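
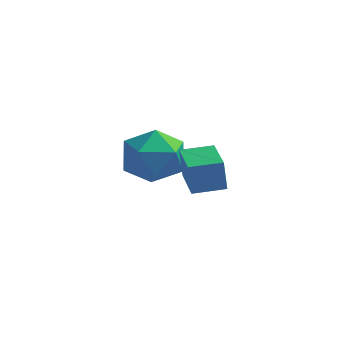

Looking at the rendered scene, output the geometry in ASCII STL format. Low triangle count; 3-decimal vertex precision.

solid 
facet normal 0.093 0.736 0.670
outer loop
vertex -1.977 0.859 1.372
vertex -1.611 0.247 1.994
vertex -1.042 0.716 1.4
endloop
endfacet
facet normal 0.151 0.989 0.004
outer loop
vertex -1.977 0.859 1.372
vertex -1.042 0.716 1.4
vertex -1.486 0.787 0.567
endloop
endfacet
facet normal -0.449 0.823 -0.347
outer loop
vertex -1.977 0.859 1.372
vertex -1.486 0.787 0.567
vertex -2.328 0.362 0.647
endloop
endfacet
facet normal -0.876 0.471 0.101
outer loop
vertex -1.977 0.859 1.372
vertex -2.328 0.362 0.647
vertex -2.405 0.029 1.529
endloop
endfacet
facet normal -0.542 0.417 0.730
outer loop
vertex -1.977 0.859 1.372
vertex -2.405 0.029 1.529
vertex -1.611 0.247 1.994
endloop
endfacet
facet normal 0.693 0.649 -0.314
outer loop
vertex -1.486 0.787 0.567
vertex -1.042 0.716 1.4
vertex -0.815 0.131 0.691
endloop
endfacet
facet normal 0.598 0.242 0.764
outer loop
vertex -1.042 0.716 1.4
vertex -1.611 0.247 1.994
vertex -0.892 -0.202 1.573
endloop
endfacet
facet normal -0.428 -0.275 0.861
outer loop
vertex -1.611 0.247 1.994
vertex -2.405 0.029 1.529
vertex -1.734 -0.627 1.653
endloop
endfacet
facet normal -0.970 -0.188 -0.156
outer loop
vertex -2.405 0.029 1.529
vertex -2.328 0.362 0.647
vertex -2.178 -0.556 0.82
endloop
endfacet
facet normal -0.277 0.383 -0.881
outer loop
vertex -2.328 0.362 0.647
vertex -1.486 0.787 0.567
vertex -1.609 -0.087 0.226
endloop
endfacet
facet normal 0.876 -0.471 -0.101
outer loop
vertex -1.243 -0.699 0.848
vertex -0.815 0.131 0.691
vertex -0.892 -0.202 1.573
endloop
endfacet
facet normal 0.449 -0.823 0.347
outer loop
vertex -1.243 -0.699 0.848
vertex -0.892 -0.202 1.573
vertex -1.734 -0.627 1.653
endloop
endfacet
facet normal -0.151 -0.989 -0.004
outer loop
vertex -1.243 -0.699 0.848
vertex -1.734 -0.627 1.653
vertex -2.178 -0.556 0.82
endloop
endfacet
facet normal -0.093 -0.736 -0.670
outer loop
vertex -1.243 -0.699 0.848
vertex -2.178 -0.556 0.82
vertex -1.609 -0.087 0.226
endloop
endfacet
facet normal 0.542 -0.417 -0.730
outer loop
vertex -1.243 -0.699 0.848
vertex -1.609 -0.087 0.226
vertex -0.815 0.131 0.691
endloop
endfacet
facet normal 0.970 0.188 0.156
outer loop
vertex -0.892 -0.202 1.573
vertex -0.815 0.131 0.691
vertex -1.042 0.716 1.4
endloop
endfacet
facet normal 0.277 -0.383 0.881
outer loop
vertex -1.734 -0.627 1.653
vertex -0.892 -0.202 1.573
vertex -1.611 0.247 1.994
endloop
endfacet
facet normal -0.693 -0.649 0.314
outer loop
vertex -2.178 -0.556 0.82
vertex -1.734 -0.627 1.653
vertex -2.405 0.029 1.529
endloop
endfacet
facet normal -0.598 -0.242 -0.764
outer loop
vertex -1.609 -0.087 0.226
vertex -2.178 -0.556 0.82
vertex -2.328 0.362 0.647
endloop
endfacet
facet normal 0.428 0.275 -0.861
outer loop
vertex -0.815 0.131 0.691
vertex -1.609 -0.087 0.226
vertex -1.486 0.787 0.567
endloop
endfacet
facet normal -0.503 0.853 -0.136
outer loop
vertex -0.06 -2.151 3.012
vertex 0.665 -1.713 3.079
vertex 0.057 -2.216 2.173
endloop
endfacet
facet normal -0.854 -0.515 -0.079
outer loop
vertex 0.675 -3.267 2.341
vertex -0.06 -2.151 3.012
vertex 0.057 -2.216 2.173
endloop
endfacet
facet normal -0.502 0.854 -0.137
outer loop
vertex 0.057 -2.216 2.173
vertex 0.665 -1.713 3.079
vertex 0.782 -1.779 2.24
endloop
endfacet
facet normal 0.138 -0.077 -0.987
outer loop
vertex 0.782 -1.779 2.24
vertex 0.675 -3.267 2.341
vertex 0.057 -2.216 2.173
endloop
endfacet
facet normal -0.138 0.077 0.987
outer loop
vertex -0.06 -2.151 3.012
vertex 1.283 -2.764 3.247
vertex 0.665 -1.713 3.079
endloop
endfacet
facet normal -0.854 -0.515 -0.079
outer loop
vertex 0.558 -3.201 3.18
vertex -0.06 -2.151 3.012
vertex 0.675 -3.267 2.341
endloop
endfacet
facet normal -0.138 0.077 0.987
outer loop
vertex 0.558 -3.201 3.18
vertex 1.283 -2.764 3.247
vertex -0.06 -2.151 3.012
endloop
endfacet
facet normal 0.854 0.515 0.079
outer loop
vertex 0.665 -1.713 3.079
vertex 1.283 -2.764 3.247
vertex 0.782 -1.779 2.24
endloop
endfacet
facet normal 0.138 -0.077 -0.987
outer loop
vertex 1.4 -2.829 2.408
vertex 0.675 -3.267 2.341
vertex 0.782 -1.779 2.24
endloop
endfacet
facet normal 0.854 0.515 0.079
outer loop
vertex 0.782 -1.779 2.24
vertex 1.283 -2.764 3.247
vertex 1.4 -2.829 2.408
endloop
endfacet
facet normal 0.503 -0.853 0.137
outer loop
vertex 1.4 -2.829 2.408
vertex 0.558 -3.201 3.18
vertex 0.675 -3.267 2.341
endloop
endfacet
facet normal 0.502 -0.854 0.136
outer loop
vertex 1.283 -2.764 3.247
vertex 0.558 -3.201 3.18
vertex 1.4 -2.829 2.408
endloop
endfacet

endsolid


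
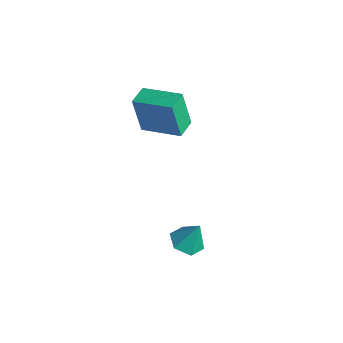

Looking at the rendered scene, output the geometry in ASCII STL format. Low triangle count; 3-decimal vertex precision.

solid 
facet normal -0.233 -0.316 -0.919
outer loop
vertex 4.314 -0.563 -2.776
vertex 3.614 -0.398 -2.655
vertex 4.063 0.102 -2.941
endloop
endfacet
facet normal 0.917 0.378 0.128
outer loop
vertex 4.314 -0.563 -2.776
vertex 4.063 0.102 -2.941
vertex 3.906 -0.002 -1.505
endloop
endfacet
facet normal -0.234 -0.316 -0.920
outer loop
vertex 4.063 0.102 -2.941
vertex 3.614 -0.398 -2.655
vertex 3.362 0.267 -2.819
endloop
endfacet
facet normal 0.244 0.965 0.097
outer loop
vertex 4.063 0.102 -2.941
vertex 3.362 0.267 -2.819
vertex 3.906 -0.002 -1.505
endloop
endfacet
facet normal -0.235 -0.316 -0.919
outer loop
vertex 3.362 0.267 -2.819
vertex 3.614 -0.398 -2.655
vertex 2.913 -0.232 -2.533
endloop
endfacet
facet normal -0.566 0.729 0.384
outer loop
vertex 3.362 0.267 -2.819
vertex 2.913 -0.232 -2.533
vertex 3.906 -0.002 -1.505
endloop
endfacet
facet normal -0.235 -0.317 -0.919
outer loop
vertex 2.913 -0.232 -2.533
vertex 3.614 -0.398 -2.655
vertex 3.165 -0.897 -2.368
endloop
endfacet
facet normal -0.706 -0.093 0.702
outer loop
vertex 2.913 -0.232 -2.533
vertex 3.165 -0.897 -2.368
vertex 3.906 -0.002 -1.505
endloop
endfacet
facet normal -0.235 -0.317 -0.919
outer loop
vertex 3.165 -0.897 -2.368
vertex 3.614 -0.398 -2.655
vertex 3.866 -1.063 -2.49
endloop
endfacet
facet normal -0.033 -0.679 0.733
outer loop
vertex 3.165 -0.897 -2.368
vertex 3.866 -1.063 -2.49
vertex 3.906 -0.002 -1.505
endloop
endfacet
facet normal -0.234 -0.317 -0.919
outer loop
vertex 3.866 -1.063 -2.49
vertex 3.614 -0.398 -2.655
vertex 4.314 -0.563 -2.776
endloop
endfacet
facet normal 0.778 -0.443 0.445
outer loop
vertex 3.866 -1.063 -2.49
vertex 4.314 -0.563 -2.776
vertex 3.906 -0.002 -1.505
endloop
endfacet
facet normal -0.769 -0.602 -0.214
outer loop
vertex -0.104 -0.882 3.026
vertex -0.661 -0.176 3.04
vertex 0.167 -0.635 1.355
endloop
endfacet
facet normal 0.620 -0.785 -0.015
outer loop
vertex 1.481 0.396 1.72
vertex -0.104 -0.882 3.026
vertex 0.167 -0.635 1.355
endloop
endfacet
facet normal -0.769 -0.603 -0.213
outer loop
vertex 0.167 -0.635 1.355
vertex -0.661 -0.176 3.04
vertex -0.391 0.071 1.369
endloop
endfacet
facet normal 0.158 0.144 -0.977
outer loop
vertex -0.391 0.071 1.369
vertex 1.481 0.396 1.72
vertex 0.167 -0.635 1.355
endloop
endfacet
facet normal -0.158 -0.144 0.977
outer loop
vertex -0.104 -0.882 3.026
vertex 0.653 0.855 3.405
vertex -0.661 -0.176 3.04
endloop
endfacet
facet normal 0.620 -0.785 -0.016
outer loop
vertex 1.211 0.149 3.391
vertex -0.104 -0.882 3.026
vertex 1.481 0.396 1.72
endloop
endfacet
facet normal -0.158 -0.144 0.977
outer loop
vertex 1.211 0.149 3.391
vertex 0.653 0.855 3.405
vertex -0.104 -0.882 3.026
endloop
endfacet
facet normal -0.620 0.785 0.016
outer loop
vertex -0.661 -0.176 3.04
vertex 0.653 0.855 3.405
vertex -0.391 0.071 1.369
endloop
endfacet
facet normal 0.158 0.144 -0.977
outer loop
vertex 0.924 1.102 1.734
vertex 1.481 0.396 1.72
vertex -0.391 0.071 1.369
endloop
endfacet
facet normal -0.620 0.785 0.016
outer loop
vertex -0.391 0.071 1.369
vertex 0.653 0.855 3.405
vertex 0.924 1.102 1.734
endloop
endfacet
facet normal 0.769 0.603 0.213
outer loop
vertex 0.924 1.102 1.734
vertex 1.211 0.149 3.391
vertex 1.481 0.396 1.72
endloop
endfacet
facet normal 0.768 0.603 0.214
outer loop
vertex 0.653 0.855 3.405
vertex 1.211 0.149 3.391
vertex 0.924 1.102 1.734
endloop
endfacet

endsolid


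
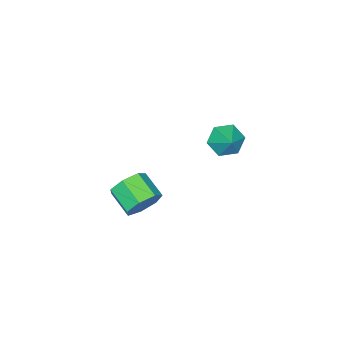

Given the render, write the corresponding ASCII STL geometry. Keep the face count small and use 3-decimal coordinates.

solid 
facet normal 0.314 0.858 -0.406
outer loop
vertex 4.572 1.02 1.011
vertex 4.048 1.481 1.579
vertex 4.903 1.22 1.689
endloop
endfacet
facet normal 0.850 -0.445 -0.284
outer loop
vertex 4.572 1.02 1.011
vertex 4.903 1.22 1.689
vertex 4.155 -0.122 1.552
endloop
endfacet
facet normal 0.850 -0.445 -0.283
outer loop
vertex 4.155 -0.122 1.552
vertex 4.903 1.22 1.689
vertex 4.486 0.079 2.23
endloop
endfacet
facet normal -0.313 -0.858 0.407
outer loop
vertex 4.155 -0.122 1.552
vertex 4.486 0.079 2.23
vertex 3.632 0.339 2.121
endloop
endfacet
facet normal 0.314 0.858 -0.407
outer loop
vertex 4.903 1.22 1.689
vertex 4.048 1.481 1.579
vertex 4.591 1.617 2.285
endloop
endfacet
facet normal 0.861 -0.077 0.502
outer loop
vertex 4.903 1.22 1.689
vertex 4.591 1.617 2.285
vertex 4.486 0.079 2.23
endloop
endfacet
facet normal 0.861 -0.077 0.502
outer loop
vertex 4.486 0.079 2.23
vertex 4.591 1.617 2.285
vertex 4.174 0.476 2.826
endloop
endfacet
facet normal -0.313 -0.858 0.407
outer loop
vertex 4.486 0.079 2.23
vertex 4.174 0.476 2.826
vertex 3.632 0.339 2.121
endloop
endfacet
facet normal 0.314 0.858 -0.407
outer loop
vertex 4.591 1.617 2.285
vertex 4.048 1.481 1.579
vertex 3.87 1.911 2.349
endloop
endfacet
facet normal 0.223 0.350 0.910
outer loop
vertex 4.591 1.617 2.285
vertex 3.87 1.911 2.349
vertex 4.174 0.476 2.826
endloop
endfacet
facet normal 0.225 0.350 0.909
outer loop
vertex 4.174 0.476 2.826
vertex 3.87 1.911 2.349
vertex 3.453 0.77 2.891
endloop
endfacet
facet normal -0.313 -0.858 0.407
outer loop
vertex 4.174 0.476 2.826
vertex 3.453 0.77 2.891
vertex 3.632 0.339 2.121
endloop
endfacet
facet normal 0.314 0.858 -0.407
outer loop
vertex 3.87 1.911 2.349
vertex 4.048 1.481 1.579
vertex 3.284 1.881 1.834
endloop
endfacet
facet normal -0.581 0.513 0.632
outer loop
vertex 3.87 1.911 2.349
vertex 3.284 1.881 1.834
vertex 3.453 0.77 2.891
endloop
endfacet
facet normal -0.582 0.512 0.631
outer loop
vertex 3.453 0.77 2.891
vertex 3.284 1.881 1.834
vertex 2.867 0.74 2.375
endloop
endfacet
facet normal -0.314 -0.858 0.407
outer loop
vertex 3.453 0.77 2.891
vertex 2.867 0.74 2.375
vertex 3.632 0.339 2.121
endloop
endfacet
facet normal 0.313 0.858 -0.408
outer loop
vertex 3.284 1.881 1.834
vertex 4.048 1.481 1.579
vertex 3.273 1.549 1.127
endloop
endfacet
facet normal -0.949 0.290 -0.121
outer loop
vertex 3.284 1.881 1.834
vertex 3.273 1.549 1.127
vertex 2.867 0.74 2.375
endloop
endfacet
facet normal -0.949 0.290 -0.121
outer loop
vertex 2.867 0.74 2.375
vertex 3.273 1.549 1.127
vertex 2.856 0.408 1.668
endloop
endfacet
facet normal -0.314 -0.857 0.408
outer loop
vertex 2.867 0.74 2.375
vertex 2.856 0.408 1.668
vertex 3.632 0.339 2.121
endloop
endfacet
facet normal 0.313 0.858 -0.407
outer loop
vertex 3.273 1.549 1.127
vertex 4.048 1.481 1.579
vertex 3.847 1.166 0.761
endloop
endfacet
facet normal -0.602 -0.152 -0.784
outer loop
vertex 3.273 1.549 1.127
vertex 3.847 1.166 0.761
vertex 2.856 0.408 1.668
endloop
endfacet
facet normal -0.602 -0.152 -0.784
outer loop
vertex 2.856 0.408 1.668
vertex 3.847 1.166 0.761
vertex 3.43 0.025 1.302
endloop
endfacet
facet normal -0.314 -0.858 0.406
outer loop
vertex 2.856 0.408 1.668
vertex 3.43 0.025 1.302
vertex 3.632 0.339 2.121
endloop
endfacet
facet normal 0.313 0.858 -0.407
outer loop
vertex 3.847 1.166 0.761
vertex 4.048 1.481 1.579
vertex 4.572 1.02 1.011
endloop
endfacet
facet normal 0.199 -0.478 -0.855
outer loop
vertex 3.847 1.166 0.761
vertex 4.572 1.02 1.011
vertex 3.43 0.025 1.302
endloop
endfacet
facet normal 0.198 -0.478 -0.856
outer loop
vertex 3.43 0.025 1.302
vertex 4.572 1.02 1.011
vertex 4.155 -0.122 1.552
endloop
endfacet
facet normal -0.314 -0.858 0.406
outer loop
vertex 3.43 0.025 1.302
vertex 4.155 -0.122 1.552
vertex 3.632 0.339 2.121
endloop
endfacet
facet normal -0.549 -0.593 -0.589
outer loop
vertex -0.984 1.3 1.684
vertex -1.622 1.891 1.684
vertex -1.002 1.921 1.075
endloop
endfacet
facet normal 0.999 -0.002 -0.032
outer loop
vertex -0.984 1.3 1.684
vertex -1.002 1.921 1.075
vertex -0.958 2.609 2.396
endloop
endfacet
facet normal -0.549 -0.594 -0.588
outer loop
vertex -1.002 1.921 1.075
vertex -1.622 1.891 1.684
vertex -1.641 2.512 1.075
endloop
endfacet
facet normal 0.629 0.680 -0.375
outer loop
vertex -1.002 1.921 1.075
vertex -1.641 2.512 1.075
vertex -0.958 2.609 2.396
endloop
endfacet
facet normal -0.549 -0.594 -0.588
outer loop
vertex -1.641 2.512 1.075
vertex -1.622 1.891 1.684
vertex -2.261 2.482 1.684
endloop
endfacet
facet normal -0.080 0.996 -0.032
outer loop
vertex -1.641 2.512 1.075
vertex -2.261 2.482 1.684
vertex -0.958 2.609 2.396
endloop
endfacet
facet normal -0.549 -0.593 -0.589
outer loop
vertex -2.261 2.482 1.684
vertex -1.622 1.891 1.684
vertex -2.243 1.861 2.293
endloop
endfacet
facet normal -0.419 0.630 0.654
outer loop
vertex -2.261 2.482 1.684
vertex -2.243 1.861 2.293
vertex -0.958 2.609 2.396
endloop
endfacet
facet normal -0.549 -0.593 -0.589
outer loop
vertex -2.243 1.861 2.293
vertex -1.622 1.891 1.684
vertex -1.604 1.27 2.293
endloop
endfacet
facet normal -0.049 -0.053 0.997
outer loop
vertex -2.243 1.861 2.293
vertex -1.604 1.27 2.293
vertex -0.958 2.609 2.396
endloop
endfacet
facet normal -0.549 -0.593 -0.589
outer loop
vertex -1.604 1.27 2.293
vertex -1.622 1.891 1.684
vertex -0.984 1.3 1.684
endloop
endfacet
facet normal 0.660 -0.369 0.654
outer loop
vertex -1.604 1.27 2.293
vertex -0.984 1.3 1.684
vertex -0.958 2.609 2.396
endloop
endfacet

endsolid


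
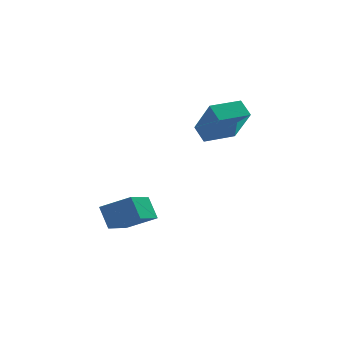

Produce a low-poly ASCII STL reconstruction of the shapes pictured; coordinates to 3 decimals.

solid 
facet normal -0.873 0.181 -0.453
outer loop
vertex -2.151 -2.996 -2.648
vertex -1.297 -1.35 -3.634
vertex -1.838 -3.685 -3.527
endloop
endfacet
facet normal -0.406 -0.784 0.470
outer loop
vertex -0.563 -3.95 -2.866
vertex -2.151 -2.996 -2.648
vertex -1.838 -3.685 -3.527
endloop
endfacet
facet normal -0.873 0.181 -0.453
outer loop
vertex -1.838 -3.685 -3.527
vertex -1.297 -1.35 -3.634
vertex -0.984 -2.039 -4.513
endloop
endfacet
facet normal 0.270 -0.594 -0.758
outer loop
vertex -0.984 -2.039 -4.513
vertex -0.563 -3.95 -2.866
vertex -1.838 -3.685 -3.527
endloop
endfacet
facet normal -0.270 0.594 0.758
outer loop
vertex -2.151 -2.996 -2.648
vertex -0.022 -1.615 -2.973
vertex -1.297 -1.35 -3.634
endloop
endfacet
facet normal -0.406 -0.784 0.470
outer loop
vertex -0.876 -3.261 -1.987
vertex -2.151 -2.996 -2.648
vertex -0.563 -3.95 -2.866
endloop
endfacet
facet normal -0.270 0.594 0.758
outer loop
vertex -0.876 -3.261 -1.987
vertex -0.022 -1.615 -2.973
vertex -2.151 -2.996 -2.648
endloop
endfacet
facet normal 0.406 0.784 -0.470
outer loop
vertex -1.297 -1.35 -3.634
vertex -0.022 -1.615 -2.973
vertex -0.984 -2.039 -4.513
endloop
endfacet
facet normal 0.270 -0.594 -0.758
outer loop
vertex 0.291 -2.304 -3.852
vertex -0.563 -3.95 -2.866
vertex -0.984 -2.039 -4.513
endloop
endfacet
facet normal 0.406 0.784 -0.470
outer loop
vertex -0.984 -2.039 -4.513
vertex -0.022 -1.615 -2.973
vertex 0.291 -2.304 -3.852
endloop
endfacet
facet normal 0.873 -0.181 0.453
outer loop
vertex 0.291 -2.304 -3.852
vertex -0.876 -3.261 -1.987
vertex -0.563 -3.95 -2.866
endloop
endfacet
facet normal 0.873 -0.181 0.453
outer loop
vertex -0.022 -1.615 -2.973
vertex -0.876 -3.261 -1.987
vertex 0.291 -2.304 -3.852
endloop
endfacet
facet normal -0.906 -0.421 0.050
outer loop
vertex 2.897 1.477 0.763
vertex 2.358 2.431 -0.994
vertex 3.221 0.719 0.252
endloop
endfacet
facet normal 0.260 -0.461 0.849
outer loop
vertex 4.662 1.389 0.174
vertex 2.897 1.477 0.763
vertex 3.221 0.719 0.252
endloop
endfacet
facet normal -0.906 -0.421 0.048
outer loop
vertex 3.221 0.719 0.252
vertex 2.358 2.431 -0.994
vertex 2.683 1.674 -1.505
endloop
endfacet
facet normal 0.335 -0.781 -0.527
outer loop
vertex 2.683 1.674 -1.505
vertex 4.662 1.389 0.174
vertex 3.221 0.719 0.252
endloop
endfacet
facet normal -0.335 0.781 0.527
outer loop
vertex 2.897 1.477 0.763
vertex 3.799 3.101 -1.072
vertex 2.358 2.431 -0.994
endloop
endfacet
facet normal 0.260 -0.461 0.848
outer loop
vertex 4.337 2.146 0.685
vertex 2.897 1.477 0.763
vertex 4.662 1.389 0.174
endloop
endfacet
facet normal -0.334 0.781 0.527
outer loop
vertex 4.337 2.146 0.685
vertex 3.799 3.101 -1.072
vertex 2.897 1.477 0.763
endloop
endfacet
facet normal -0.260 0.461 -0.848
outer loop
vertex 2.358 2.431 -0.994
vertex 3.799 3.101 -1.072
vertex 2.683 1.674 -1.505
endloop
endfacet
facet normal 0.334 -0.781 -0.527
outer loop
vertex 4.123 2.343 -1.583
vertex 4.662 1.389 0.174
vertex 2.683 1.674 -1.505
endloop
endfacet
facet normal -0.260 0.461 -0.849
outer loop
vertex 2.683 1.674 -1.505
vertex 3.799 3.101 -1.072
vertex 4.123 2.343 -1.583
endloop
endfacet
facet normal 0.905 0.422 -0.049
outer loop
vertex 4.123 2.343 -1.583
vertex 4.337 2.146 0.685
vertex 4.662 1.389 0.174
endloop
endfacet
facet normal 0.906 0.420 -0.049
outer loop
vertex 3.799 3.101 -1.072
vertex 4.337 2.146 0.685
vertex 4.123 2.343 -1.583
endloop
endfacet

endsolid


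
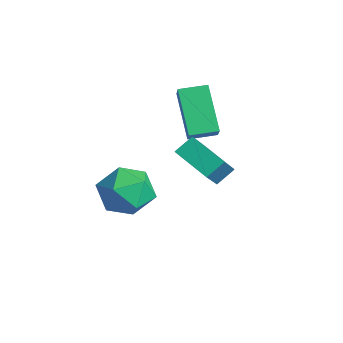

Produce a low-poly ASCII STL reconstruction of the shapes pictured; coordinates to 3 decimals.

solid 
facet normal -0.774 -0.333 0.539
outer loop
vertex -4.595 -3.32 -2.06
vertex -4.055 -4.384 -1.942
vertex -3.863 -3.521 -1.133
endloop
endfacet
facet normal -0.688 0.371 0.624
outer loop
vertex -4.595 -3.32 -2.06
vertex -3.863 -3.521 -1.133
vertex -3.823 -2.472 -1.712
endloop
endfacet
facet normal -0.735 0.677 -0.020
outer loop
vertex -4.595 -3.32 -2.06
vertex -3.823 -2.472 -1.712
vertex -3.99 -2.687 -2.879
endloop
endfacet
facet normal -0.850 0.164 -0.501
outer loop
vertex -4.595 -3.32 -2.06
vertex -3.99 -2.687 -2.879
vertex -4.134 -3.868 -3.022
endloop
endfacet
facet normal -0.874 -0.461 -0.156
outer loop
vertex -4.595 -3.32 -2.06
vertex -4.134 -3.868 -3.022
vertex -4.055 -4.384 -1.942
endloop
endfacet
facet normal -0.030 0.484 0.875
outer loop
vertex -3.823 -2.472 -1.712
vertex -3.863 -3.521 -1.133
vertex -2.806 -3.012 -1.378
endloop
endfacet
facet normal -0.168 -0.654 0.738
outer loop
vertex -3.863 -3.521 -1.133
vertex -4.055 -4.384 -1.942
vertex -2.95 -4.193 -1.521
endloop
endfacet
facet normal -0.330 -0.861 -0.387
outer loop
vertex -4.055 -4.384 -1.942
vertex -4.134 -3.868 -3.022
vertex -3.117 -4.408 -2.688
endloop
endfacet
facet normal -0.291 0.150 -0.945
outer loop
vertex -4.134 -3.868 -3.022
vertex -3.99 -2.687 -2.879
vertex -3.077 -3.359 -3.267
endloop
endfacet
facet normal -0.106 0.980 -0.165
outer loop
vertex -3.99 -2.687 -2.879
vertex -3.823 -2.472 -1.712
vertex -2.885 -2.496 -2.458
endloop
endfacet
facet normal 0.850 -0.164 0.501
outer loop
vertex -2.345 -3.56 -2.34
vertex -2.806 -3.012 -1.378
vertex -2.95 -4.193 -1.521
endloop
endfacet
facet normal 0.735 -0.677 0.020
outer loop
vertex -2.345 -3.56 -2.34
vertex -2.95 -4.193 -1.521
vertex -3.117 -4.408 -2.688
endloop
endfacet
facet normal 0.688 -0.371 -0.624
outer loop
vertex -2.345 -3.56 -2.34
vertex -3.117 -4.408 -2.688
vertex -3.077 -3.359 -3.267
endloop
endfacet
facet normal 0.774 0.333 -0.539
outer loop
vertex -2.345 -3.56 -2.34
vertex -3.077 -3.359 -3.267
vertex -2.885 -2.496 -2.458
endloop
endfacet
facet normal 0.874 0.461 0.156
outer loop
vertex -2.345 -3.56 -2.34
vertex -2.885 -2.496 -2.458
vertex -2.806 -3.012 -1.378
endloop
endfacet
facet normal 0.291 -0.150 0.945
outer loop
vertex -2.95 -4.193 -1.521
vertex -2.806 -3.012 -1.378
vertex -3.863 -3.521 -1.133
endloop
endfacet
facet normal 0.106 -0.980 0.165
outer loop
vertex -3.117 -4.408 -2.688
vertex -2.95 -4.193 -1.521
vertex -4.055 -4.384 -1.942
endloop
endfacet
facet normal 0.030 -0.484 -0.875
outer loop
vertex -3.077 -3.359 -3.267
vertex -3.117 -4.408 -2.688
vertex -4.134 -3.868 -3.022
endloop
endfacet
facet normal 0.168 0.654 -0.738
outer loop
vertex -2.885 -2.496 -2.458
vertex -3.077 -3.359 -3.267
vertex -3.99 -2.687 -2.879
endloop
endfacet
facet normal 0.330 0.861 0.387
outer loop
vertex -2.806 -3.012 -1.378
vertex -2.885 -2.496 -2.458
vertex -3.823 -2.472 -1.712
endloop
endfacet
facet normal -0.887 -0.305 0.346
outer loop
vertex -0.772 -2.154 2.056
vertex -1.475 -1.37 0.946
vertex -0.733 -2.861 1.532
endloop
endfacet
facet normal 0.460 -0.512 0.725
outer loop
vertex 0.695 -2.37 0.974
vertex -0.772 -2.154 2.056
vertex -0.733 -2.861 1.532
endloop
endfacet
facet normal -0.887 -0.305 0.347
outer loop
vertex -0.733 -2.861 1.532
vertex -1.475 -1.37 0.946
vertex -1.437 -2.077 0.422
endloop
endfacet
facet normal 0.044 -0.803 -0.595
outer loop
vertex -1.437 -2.077 0.422
vertex 0.695 -2.37 0.974
vertex -0.733 -2.861 1.532
endloop
endfacet
facet normal -0.044 0.803 0.595
outer loop
vertex -0.772 -2.154 2.056
vertex -0.047 -0.879 0.388
vertex -1.475 -1.37 0.946
endloop
endfacet
facet normal 0.459 -0.513 0.725
outer loop
vertex 0.657 -1.663 1.498
vertex -0.772 -2.154 2.056
vertex 0.695 -2.37 0.974
endloop
endfacet
facet normal -0.044 0.803 0.595
outer loop
vertex 0.657 -1.663 1.498
vertex -0.047 -0.879 0.388
vertex -0.772 -2.154 2.056
endloop
endfacet
facet normal -0.460 0.513 -0.725
outer loop
vertex -1.475 -1.37 0.946
vertex -0.047 -0.879 0.388
vertex -1.437 -2.077 0.422
endloop
endfacet
facet normal 0.044 -0.803 -0.595
outer loop
vertex -0.008 -1.586 -0.136
vertex 0.695 -2.37 0.974
vertex -1.437 -2.077 0.422
endloop
endfacet
facet normal -0.459 0.512 -0.726
outer loop
vertex -1.437 -2.077 0.422
vertex -0.047 -0.879 0.388
vertex -0.008 -1.586 -0.136
endloop
endfacet
facet normal 0.887 0.305 -0.347
outer loop
vertex -0.008 -1.586 -0.136
vertex 0.657 -1.663 1.498
vertex 0.695 -2.37 0.974
endloop
endfacet
facet normal 0.887 0.306 -0.347
outer loop
vertex -0.047 -0.879 0.388
vertex 0.657 -1.663 1.498
vertex -0.008 -1.586 -0.136
endloop
endfacet
facet normal -0.647 0.278 -0.710
outer loop
vertex -4.209 -1.015 1.87
vertex -3.877 0.039 1.98
vertex -2.737 -1.326 0.405
endloop
endfacet
facet normal -0.300 -0.949 -0.100
outer loop
vertex -2.103 -1.599 1.1
vertex -4.209 -1.015 1.87
vertex -2.737 -1.326 0.405
endloop
endfacet
facet normal -0.647 0.278 -0.710
outer loop
vertex -2.737 -1.326 0.405
vertex -3.877 0.039 1.98
vertex -2.405 -0.273 0.515
endloop
endfacet
facet normal 0.701 -0.148 -0.698
outer loop
vertex -2.405 -0.273 0.515
vertex -2.103 -1.599 1.1
vertex -2.737 -1.326 0.405
endloop
endfacet
facet normal -0.701 0.148 0.698
outer loop
vertex -4.209 -1.015 1.87
vertex -3.243 -0.234 2.675
vertex -3.877 0.039 1.98
endloop
endfacet
facet normal -0.299 -0.949 -0.099
outer loop
vertex -3.575 -1.287 2.565
vertex -4.209 -1.015 1.87
vertex -2.103 -1.599 1.1
endloop
endfacet
facet normal -0.701 0.148 0.698
outer loop
vertex -3.575 -1.287 2.565
vertex -3.243 -0.234 2.675
vertex -4.209 -1.015 1.87
endloop
endfacet
facet normal 0.300 0.949 0.099
outer loop
vertex -3.877 0.039 1.98
vertex -3.243 -0.234 2.675
vertex -2.405 -0.273 0.515
endloop
endfacet
facet normal 0.701 -0.148 -0.698
outer loop
vertex -1.771 -0.545 1.21
vertex -2.103 -1.599 1.1
vertex -2.405 -0.273 0.515
endloop
endfacet
facet normal 0.299 0.949 0.099
outer loop
vertex -2.405 -0.273 0.515
vertex -3.243 -0.234 2.675
vertex -1.771 -0.545 1.21
endloop
endfacet
facet normal 0.647 -0.278 0.710
outer loop
vertex -1.771 -0.545 1.21
vertex -3.575 -1.287 2.565
vertex -2.103 -1.599 1.1
endloop
endfacet
facet normal 0.647 -0.278 0.710
outer loop
vertex -3.243 -0.234 2.675
vertex -3.575 -1.287 2.565
vertex -1.771 -0.545 1.21
endloop
endfacet

endsolid


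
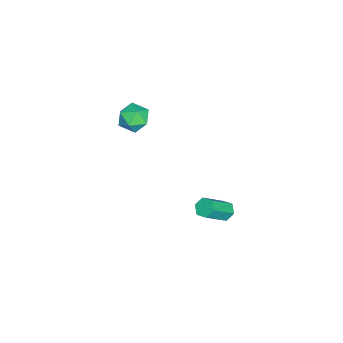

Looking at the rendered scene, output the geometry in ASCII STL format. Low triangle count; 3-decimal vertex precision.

solid 
facet normal -0.755 0.626 -0.197
outer loop
vertex -2.295 -0.777 2.758
vertex -2.946 -1.436 3.158
vertex -2.516 -0.734 3.742
endloop
endfacet
facet normal -0.150 0.986 -0.077
outer loop
vertex -2.295 -0.777 2.758
vertex -2.516 -0.734 3.742
vertex -1.563 -0.613 3.433
endloop
endfacet
facet normal 0.336 0.764 -0.550
outer loop
vertex -2.295 -0.777 2.758
vertex -1.563 -0.613 3.433
vertex -1.403 -1.241 2.659
endloop
endfacet
facet normal 0.032 0.267 -0.963
outer loop
vertex -2.295 -0.777 2.758
vertex -1.403 -1.241 2.659
vertex -2.258 -1.75 2.489
endloop
endfacet
facet normal -0.642 0.182 -0.745
outer loop
vertex -2.295 -0.777 2.758
vertex -2.258 -1.75 2.489
vertex -2.946 -1.436 3.158
endloop
endfacet
facet normal 0.083 0.814 0.575
outer loop
vertex -1.563 -0.613 3.433
vertex -2.516 -0.734 3.742
vertex -1.762 -1.17 4.251
endloop
endfacet
facet normal -0.895 0.232 0.380
outer loop
vertex -2.516 -0.734 3.742
vertex -2.946 -1.436 3.158
vertex -2.617 -1.679 4.081
endloop
endfacet
facet normal -0.713 -0.487 -0.505
outer loop
vertex -2.946 -1.436 3.158
vertex -2.258 -1.75 2.489
vertex -2.457 -2.307 3.307
endloop
endfacet
facet normal 0.378 -0.348 -0.858
outer loop
vertex -2.258 -1.75 2.489
vertex -1.403 -1.241 2.659
vertex -1.504 -2.186 2.998
endloop
endfacet
facet normal 0.870 0.456 -0.190
outer loop
vertex -1.403 -1.241 2.659
vertex -1.563 -0.613 3.433
vertex -1.074 -1.484 3.582
endloop
endfacet
facet normal -0.032 -0.267 0.963
outer loop
vertex -1.725 -2.143 3.982
vertex -1.762 -1.17 4.251
vertex -2.617 -1.679 4.081
endloop
endfacet
facet normal -0.336 -0.764 0.550
outer loop
vertex -1.725 -2.143 3.982
vertex -2.617 -1.679 4.081
vertex -2.457 -2.307 3.307
endloop
endfacet
facet normal 0.150 -0.986 0.077
outer loop
vertex -1.725 -2.143 3.982
vertex -2.457 -2.307 3.307
vertex -1.504 -2.186 2.998
endloop
endfacet
facet normal 0.755 -0.626 0.197
outer loop
vertex -1.725 -2.143 3.982
vertex -1.504 -2.186 2.998
vertex -1.074 -1.484 3.582
endloop
endfacet
facet normal 0.642 -0.182 0.745
outer loop
vertex -1.725 -2.143 3.982
vertex -1.074 -1.484 3.582
vertex -1.762 -1.17 4.251
endloop
endfacet
facet normal -0.378 0.348 0.858
outer loop
vertex -2.617 -1.679 4.081
vertex -1.762 -1.17 4.251
vertex -2.516 -0.734 3.742
endloop
endfacet
facet normal -0.870 -0.456 0.190
outer loop
vertex -2.457 -2.307 3.307
vertex -2.617 -1.679 4.081
vertex -2.946 -1.436 3.158
endloop
endfacet
facet normal -0.083 -0.814 -0.575
outer loop
vertex -1.504 -2.186 2.998
vertex -2.457 -2.307 3.307
vertex -2.258 -1.75 2.489
endloop
endfacet
facet normal 0.895 -0.232 -0.380
outer loop
vertex -1.074 -1.484 3.582
vertex -1.504 -2.186 2.998
vertex -1.403 -1.241 2.659
endloop
endfacet
facet normal 0.713 0.487 0.505
outer loop
vertex -1.762 -1.17 4.251
vertex -1.074 -1.484 3.582
vertex -1.563 -0.613 3.433
endloop
endfacet
facet normal -0.562 0.457 -0.689
outer loop
vertex -1.849 3.315 -5.018
vertex -2.125 3.686 -4.547
vertex -1.579 3.894 -4.854
endloop
endfacet
facet normal 0.719 -0.142 -0.681
outer loop
vertex -1.849 3.315 -5.018
vertex -1.579 3.894 -4.854
vertex -0.679 2.364 -3.584
endloop
endfacet
facet normal 0.719 -0.142 -0.681
outer loop
vertex -0.679 2.364 -3.584
vertex -1.579 3.894 -4.854
vertex -0.409 2.943 -3.42
endloop
endfacet
facet normal 0.562 -0.457 0.689
outer loop
vertex -0.679 2.364 -3.584
vertex -0.409 2.943 -3.42
vertex -0.955 2.734 -3.113
endloop
endfacet
facet normal -0.562 0.458 -0.689
outer loop
vertex -1.579 3.894 -4.854
vertex -2.125 3.686 -4.547
vertex -1.855 4.265 -4.382
endloop
endfacet
facet normal 0.713 0.690 -0.125
outer loop
vertex -1.579 3.894 -4.854
vertex -1.855 4.265 -4.382
vertex -0.409 2.943 -3.42
endloop
endfacet
facet normal 0.713 0.689 -0.125
outer loop
vertex -0.409 2.943 -3.42
vertex -1.855 4.265 -4.382
vertex -0.685 3.314 -2.949
endloop
endfacet
facet normal 0.562 -0.457 0.689
outer loop
vertex -0.409 2.943 -3.42
vertex -0.685 3.314 -2.949
vertex -0.955 2.734 -3.113
endloop
endfacet
facet normal -0.562 0.458 -0.689
outer loop
vertex -1.855 4.265 -4.382
vertex -2.125 3.686 -4.547
vertex -2.401 4.056 -4.076
endloop
endfacet
facet normal -0.006 0.831 0.556
outer loop
vertex -1.855 4.265 -4.382
vertex -2.401 4.056 -4.076
vertex -0.685 3.314 -2.949
endloop
endfacet
facet normal -0.006 0.831 0.556
outer loop
vertex -0.685 3.314 -2.949
vertex -2.401 4.056 -4.076
vertex -1.231 3.105 -2.642
endloop
endfacet
facet normal 0.562 -0.457 0.689
outer loop
vertex -0.685 3.314 -2.949
vertex -1.231 3.105 -2.642
vertex -0.955 2.734 -3.113
endloop
endfacet
facet normal -0.562 0.457 -0.689
outer loop
vertex -2.401 4.056 -4.076
vertex -2.125 3.686 -4.547
vertex -2.671 3.477 -4.24
endloop
endfacet
facet normal -0.719 0.142 0.681
outer loop
vertex -2.401 4.056 -4.076
vertex -2.671 3.477 -4.24
vertex -1.231 3.105 -2.642
endloop
endfacet
facet normal -0.719 0.142 0.681
outer loop
vertex -1.231 3.105 -2.642
vertex -2.671 3.477 -4.24
vertex -1.501 2.526 -2.806
endloop
endfacet
facet normal 0.562 -0.457 0.689
outer loop
vertex -1.231 3.105 -2.642
vertex -1.501 2.526 -2.806
vertex -0.955 2.734 -3.113
endloop
endfacet
facet normal -0.562 0.457 -0.689
outer loop
vertex -2.671 3.477 -4.24
vertex -2.125 3.686 -4.547
vertex -2.395 3.106 -4.711
endloop
endfacet
facet normal -0.714 -0.689 0.125
outer loop
vertex -2.671 3.477 -4.24
vertex -2.395 3.106 -4.711
vertex -1.501 2.526 -2.806
endloop
endfacet
facet normal -0.713 -0.690 0.125
outer loop
vertex -1.501 2.526 -2.806
vertex -2.395 3.106 -4.711
vertex -1.225 2.155 -3.278
endloop
endfacet
facet normal 0.562 -0.458 0.689
outer loop
vertex -1.501 2.526 -2.806
vertex -1.225 2.155 -3.278
vertex -0.955 2.734 -3.113
endloop
endfacet
facet normal -0.562 0.457 -0.689
outer loop
vertex -2.395 3.106 -4.711
vertex -2.125 3.686 -4.547
vertex -1.849 3.315 -5.018
endloop
endfacet
facet normal 0.005 -0.831 -0.556
outer loop
vertex -2.395 3.106 -4.711
vertex -1.849 3.315 -5.018
vertex -1.225 2.155 -3.278
endloop
endfacet
facet normal 0.006 -0.831 -0.556
outer loop
vertex -1.225 2.155 -3.278
vertex -1.849 3.315 -5.018
vertex -0.679 2.364 -3.584
endloop
endfacet
facet normal 0.562 -0.458 0.689
outer loop
vertex -1.225 2.155 -3.278
vertex -0.679 2.364 -3.584
vertex -0.955 2.734 -3.113
endloop
endfacet

endsolid


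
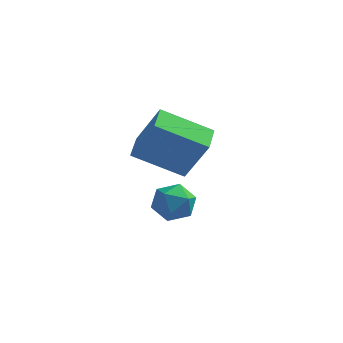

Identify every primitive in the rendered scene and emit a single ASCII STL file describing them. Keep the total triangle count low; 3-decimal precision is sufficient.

solid 
facet normal -0.996 0.065 -0.069
outer loop
vertex -3.815 3.4 0.728
vertex -3.877 2.785 1.044
vertex -3.865 3.368 1.419
endloop
endfacet
facet normal -0.700 0.714 -0.018
outer loop
vertex -3.815 3.4 0.728
vertex -3.865 3.368 1.419
vertex -3.413 3.804 1.124
endloop
endfacet
facet normal -0.244 0.792 -0.560
outer loop
vertex -3.815 3.4 0.728
vertex -3.413 3.804 1.124
vertex -3.146 3.491 0.565
endloop
endfacet
facet normal -0.257 0.191 -0.947
outer loop
vertex -3.815 3.4 0.728
vertex -3.146 3.491 0.565
vertex -3.433 2.861 0.516
endloop
endfacet
facet normal -0.721 -0.258 -0.643
outer loop
vertex -3.815 3.4 0.728
vertex -3.433 2.861 0.516
vertex -3.877 2.785 1.044
endloop
endfacet
facet normal -0.327 0.738 0.590
outer loop
vertex -3.413 3.804 1.124
vertex -3.865 3.368 1.419
vertex -3.227 3.439 1.684
endloop
endfacet
facet normal -0.805 -0.309 0.507
outer loop
vertex -3.865 3.368 1.419
vertex -3.877 2.785 1.044
vertex -3.514 2.809 1.635
endloop
endfacet
facet normal -0.360 -0.832 -0.423
outer loop
vertex -3.877 2.785 1.044
vertex -3.433 2.861 0.516
vertex -3.247 2.496 1.076
endloop
endfacet
facet normal 0.392 -0.107 -0.914
outer loop
vertex -3.433 2.861 0.516
vertex -3.146 3.491 0.565
vertex -2.795 2.932 0.781
endloop
endfacet
facet normal 0.411 0.865 -0.288
outer loop
vertex -3.146 3.491 0.565
vertex -3.413 3.804 1.124
vertex -2.783 3.515 1.156
endloop
endfacet
facet normal 0.257 -0.191 0.947
outer loop
vertex -2.845 2.9 1.472
vertex -3.227 3.439 1.684
vertex -3.514 2.809 1.635
endloop
endfacet
facet normal 0.244 -0.792 0.560
outer loop
vertex -2.845 2.9 1.472
vertex -3.514 2.809 1.635
vertex -3.247 2.496 1.076
endloop
endfacet
facet normal 0.700 -0.714 0.018
outer loop
vertex -2.845 2.9 1.472
vertex -3.247 2.496 1.076
vertex -2.795 2.932 0.781
endloop
endfacet
facet normal 0.996 -0.065 0.069
outer loop
vertex -2.845 2.9 1.472
vertex -2.795 2.932 0.781
vertex -2.783 3.515 1.156
endloop
endfacet
facet normal 0.721 0.258 0.643
outer loop
vertex -2.845 2.9 1.472
vertex -2.783 3.515 1.156
vertex -3.227 3.439 1.684
endloop
endfacet
facet normal -0.392 0.107 0.914
outer loop
vertex -3.514 2.809 1.635
vertex -3.227 3.439 1.684
vertex -3.865 3.368 1.419
endloop
endfacet
facet normal -0.411 -0.865 0.288
outer loop
vertex -3.247 2.496 1.076
vertex -3.514 2.809 1.635
vertex -3.877 2.785 1.044
endloop
endfacet
facet normal 0.327 -0.738 -0.590
outer loop
vertex -2.795 2.932 0.781
vertex -3.247 2.496 1.076
vertex -3.433 2.861 0.516
endloop
endfacet
facet normal 0.805 0.309 -0.507
outer loop
vertex -2.783 3.515 1.156
vertex -2.795 2.932 0.781
vertex -3.146 3.491 0.565
endloop
endfacet
facet normal 0.360 0.832 0.423
outer loop
vertex -3.227 3.439 1.684
vertex -2.783 3.515 1.156
vertex -3.413 3.804 1.124
endloop
endfacet
facet normal -0.881 -0.133 0.454
outer loop
vertex -3.502 1.767 4.91
vertex -3.574 2.656 5.03
vertex -4.193 1.888 3.606
endloop
endfacet
facet normal 0.080 -0.988 -0.134
outer loop
vertex -2.766 2.104 2.87
vertex -3.502 1.767 4.91
vertex -4.193 1.888 3.606
endloop
endfacet
facet normal -0.881 -0.133 0.455
outer loop
vertex -4.193 1.888 3.606
vertex -3.574 2.656 5.03
vertex -4.265 2.777 3.727
endloop
endfacet
facet normal -0.467 0.082 -0.881
outer loop
vertex -4.265 2.777 3.727
vertex -2.766 2.104 2.87
vertex -4.193 1.888 3.606
endloop
endfacet
facet normal 0.467 -0.081 0.881
outer loop
vertex -3.502 1.767 4.91
vertex -2.147 2.872 4.294
vertex -3.574 2.656 5.03
endloop
endfacet
facet normal 0.080 -0.988 -0.134
outer loop
vertex -2.075 1.983 4.173
vertex -3.502 1.767 4.91
vertex -2.766 2.104 2.87
endloop
endfacet
facet normal 0.467 -0.082 0.880
outer loop
vertex -2.075 1.983 4.173
vertex -2.147 2.872 4.294
vertex -3.502 1.767 4.91
endloop
endfacet
facet normal -0.080 0.988 0.134
outer loop
vertex -3.574 2.656 5.03
vertex -2.147 2.872 4.294
vertex -4.265 2.777 3.727
endloop
endfacet
facet normal -0.467 0.081 -0.881
outer loop
vertex -2.838 2.993 2.99
vertex -2.766 2.104 2.87
vertex -4.265 2.777 3.727
endloop
endfacet
facet normal -0.080 0.988 0.134
outer loop
vertex -4.265 2.777 3.727
vertex -2.147 2.872 4.294
vertex -2.838 2.993 2.99
endloop
endfacet
facet normal 0.881 0.133 -0.455
outer loop
vertex -2.838 2.993 2.99
vertex -2.075 1.983 4.173
vertex -2.766 2.104 2.87
endloop
endfacet
facet normal 0.881 0.133 -0.454
outer loop
vertex -2.147 2.872 4.294
vertex -2.075 1.983 4.173
vertex -2.838 2.993 2.99
endloop
endfacet

endsolid


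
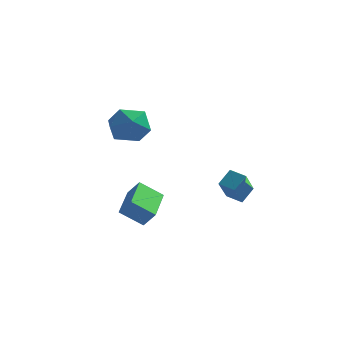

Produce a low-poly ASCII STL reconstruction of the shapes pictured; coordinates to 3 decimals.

solid 
facet normal -0.737 -0.327 0.591
outer loop
vertex -3.841 -0.363 -3.172
vertex -4.346 1.64 -2.694
vertex -4.467 -0.338 -3.939
endloop
endfacet
facet normal 0.238 -0.945 -0.225
outer loop
vertex -3.434 0.12 -4.766
vertex -3.841 -0.363 -3.172
vertex -4.467 -0.338 -3.939
endloop
endfacet
facet normal -0.738 -0.327 0.591
outer loop
vertex -4.467 -0.338 -3.939
vertex -4.346 1.64 -2.694
vertex -4.971 1.665 -3.461
endloop
endfacet
facet normal -0.632 0.026 -0.775
outer loop
vertex -4.971 1.665 -3.461
vertex -3.434 0.12 -4.766
vertex -4.467 -0.338 -3.939
endloop
endfacet
facet normal 0.632 -0.026 0.775
outer loop
vertex -3.841 -0.363 -3.172
vertex -3.313 2.098 -3.521
vertex -4.346 1.64 -2.694
endloop
endfacet
facet normal 0.239 -0.945 -0.225
outer loop
vertex -2.809 0.095 -3.999
vertex -3.841 -0.363 -3.172
vertex -3.434 0.12 -4.766
endloop
endfacet
facet normal 0.632 -0.026 0.774
outer loop
vertex -2.809 0.095 -3.999
vertex -3.313 2.098 -3.521
vertex -3.841 -0.363 -3.172
endloop
endfacet
facet normal -0.239 0.945 0.225
outer loop
vertex -4.346 1.64 -2.694
vertex -3.313 2.098 -3.521
vertex -4.971 1.665 -3.461
endloop
endfacet
facet normal -0.632 0.025 -0.775
outer loop
vertex -3.939 2.123 -4.288
vertex -3.434 0.12 -4.766
vertex -4.971 1.665 -3.461
endloop
endfacet
facet normal -0.239 0.945 0.225
outer loop
vertex -4.971 1.665 -3.461
vertex -3.313 2.098 -3.521
vertex -3.939 2.123 -4.288
endloop
endfacet
facet normal 0.738 0.327 -0.591
outer loop
vertex -3.939 2.123 -4.288
vertex -2.809 0.095 -3.999
vertex -3.434 0.12 -4.766
endloop
endfacet
facet normal 0.737 0.327 -0.591
outer loop
vertex -3.313 2.098 -3.521
vertex -2.809 0.095 -3.999
vertex -3.939 2.123 -4.288
endloop
endfacet
facet normal -0.752 -0.449 0.483
outer loop
vertex -4.629 -0.991 1.99
vertex -4.068 -1.977 1.946
vertex -3.919 -1.278 2.828
endloop
endfacet
facet normal -0.700 0.237 0.674
outer loop
vertex -4.629 -0.991 1.99
vertex -3.919 -1.278 2.828
vertex -3.935 -0.212 2.437
endloop
endfacet
facet normal -0.768 0.635 0.085
outer loop
vertex -4.629 -0.991 1.99
vertex -3.935 -0.212 2.437
vertex -4.093 -0.252 1.313
endloop
endfacet
facet normal -0.861 0.196 -0.469
outer loop
vertex -4.629 -0.991 1.99
vertex -4.093 -0.252 1.313
vertex -4.176 -1.344 1.01
endloop
endfacet
facet normal -0.852 -0.475 -0.223
outer loop
vertex -4.629 -0.991 1.99
vertex -4.176 -1.344 1.01
vertex -4.068 -1.977 1.946
endloop
endfacet
facet normal -0.046 0.343 0.938
outer loop
vertex -3.935 -0.212 2.437
vertex -3.919 -1.278 2.828
vertex -2.944 -0.716 2.67
endloop
endfacet
facet normal -0.130 -0.766 0.629
outer loop
vertex -3.919 -1.278 2.828
vertex -4.068 -1.977 1.946
vertex -3.027 -1.808 2.367
endloop
endfacet
facet normal -0.290 -0.808 -0.513
outer loop
vertex -4.068 -1.977 1.946
vertex -4.176 -1.344 1.01
vertex -3.185 -1.848 1.243
endloop
endfacet
facet normal -0.307 0.276 -0.911
outer loop
vertex -4.176 -1.344 1.01
vertex -4.093 -0.252 1.313
vertex -3.201 -0.782 0.852
endloop
endfacet
facet normal -0.155 0.988 -0.013
outer loop
vertex -4.093 -0.252 1.313
vertex -3.935 -0.212 2.437
vertex -3.052 -0.083 1.734
endloop
endfacet
facet normal 0.861 -0.196 0.469
outer loop
vertex -2.491 -1.069 1.69
vertex -2.944 -0.716 2.67
vertex -3.027 -1.808 2.367
endloop
endfacet
facet normal 0.768 -0.635 -0.085
outer loop
vertex -2.491 -1.069 1.69
vertex -3.027 -1.808 2.367
vertex -3.185 -1.848 1.243
endloop
endfacet
facet normal 0.700 -0.237 -0.674
outer loop
vertex -2.491 -1.069 1.69
vertex -3.185 -1.848 1.243
vertex -3.201 -0.782 0.852
endloop
endfacet
facet normal 0.752 0.449 -0.483
outer loop
vertex -2.491 -1.069 1.69
vertex -3.201 -0.782 0.852
vertex -3.052 -0.083 1.734
endloop
endfacet
facet normal 0.852 0.475 0.223
outer loop
vertex -2.491 -1.069 1.69
vertex -3.052 -0.083 1.734
vertex -2.944 -0.716 2.67
endloop
endfacet
facet normal 0.307 -0.276 0.911
outer loop
vertex -3.027 -1.808 2.367
vertex -2.944 -0.716 2.67
vertex -3.919 -1.278 2.828
endloop
endfacet
facet normal 0.155 -0.988 0.013
outer loop
vertex -3.185 -1.848 1.243
vertex -3.027 -1.808 2.367
vertex -4.068 -1.977 1.946
endloop
endfacet
facet normal 0.046 -0.343 -0.938
outer loop
vertex -3.201 -0.782 0.852
vertex -3.185 -1.848 1.243
vertex -4.176 -1.344 1.01
endloop
endfacet
facet normal 0.130 0.766 -0.629
outer loop
vertex -3.052 -0.083 1.734
vertex -3.201 -0.782 0.852
vertex -4.093 -0.252 1.313
endloop
endfacet
facet normal 0.290 0.808 0.513
outer loop
vertex -2.944 -0.716 2.67
vertex -3.052 -0.083 1.734
vertex -3.935 -0.212 2.437
endloop
endfacet
facet normal -0.956 0.133 0.262
outer loop
vertex 0.243 1.547 -1.197
vertex 0.086 2.883 -2.452
vertex -0.038 0.873 -1.88
endloop
endfacet
facet normal 0.086 -0.727 0.682
outer loop
vertex 0.794 0.757 -2.108
vertex 0.243 1.547 -1.197
vertex -0.038 0.873 -1.88
endloop
endfacet
facet normal -0.956 0.133 0.262
outer loop
vertex -0.038 0.873 -1.88
vertex 0.086 2.883 -2.452
vertex -0.195 2.209 -3.135
endloop
endfacet
facet normal -0.281 -0.674 -0.683
outer loop
vertex -0.195 2.209 -3.135
vertex 0.794 0.757 -2.108
vertex -0.038 0.873 -1.88
endloop
endfacet
facet normal 0.281 0.674 0.683
outer loop
vertex 0.243 1.547 -1.197
vertex 0.918 2.767 -2.68
vertex 0.086 2.883 -2.452
endloop
endfacet
facet normal 0.086 -0.727 0.682
outer loop
vertex 1.075 1.431 -1.425
vertex 0.243 1.547 -1.197
vertex 0.794 0.757 -2.108
endloop
endfacet
facet normal 0.281 0.674 0.683
outer loop
vertex 1.075 1.431 -1.425
vertex 0.918 2.767 -2.68
vertex 0.243 1.547 -1.197
endloop
endfacet
facet normal -0.086 0.727 -0.682
outer loop
vertex 0.086 2.883 -2.452
vertex 0.918 2.767 -2.68
vertex -0.195 2.209 -3.135
endloop
endfacet
facet normal -0.281 -0.674 -0.683
outer loop
vertex 0.637 2.093 -3.363
vertex 0.794 0.757 -2.108
vertex -0.195 2.209 -3.135
endloop
endfacet
facet normal -0.086 0.727 -0.682
outer loop
vertex -0.195 2.209 -3.135
vertex 0.918 2.767 -2.68
vertex 0.637 2.093 -3.363
endloop
endfacet
facet normal 0.956 -0.133 -0.262
outer loop
vertex 0.637 2.093 -3.363
vertex 1.075 1.431 -1.425
vertex 0.794 0.757 -2.108
endloop
endfacet
facet normal 0.956 -0.133 -0.262
outer loop
vertex 0.918 2.767 -2.68
vertex 1.075 1.431 -1.425
vertex 0.637 2.093 -3.363
endloop
endfacet

endsolid


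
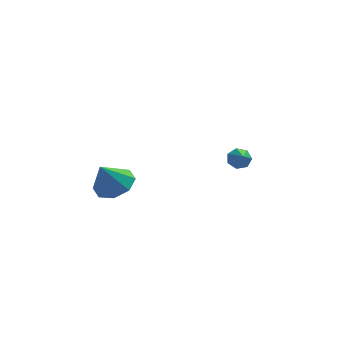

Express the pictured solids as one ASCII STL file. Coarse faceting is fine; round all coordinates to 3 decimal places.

solid 
facet normal 0.393 0.257 -0.883
outer loop
vertex -1.793 -2.825 2.714
vertex -2.46 -2.016 2.653
vertex -1.494 -2.155 3.042
endloop
endfacet
facet normal 0.511 -0.551 0.659
outer loop
vertex -1.793 -2.825 2.714
vertex -1.494 -2.155 3.042
vertex -3.08 -2.424 4.047
endloop
endfacet
facet normal 0.393 0.258 -0.883
outer loop
vertex -1.494 -2.155 3.042
vertex -2.46 -2.016 2.653
vertex -1.762 -1.404 3.142
endloop
endfacet
facet normal 0.525 0.074 0.848
outer loop
vertex -1.494 -2.155 3.042
vertex -1.762 -1.404 3.142
vertex -3.08 -2.424 4.047
endloop
endfacet
facet normal 0.393 0.258 -0.883
outer loop
vertex -1.762 -1.404 3.142
vertex -2.46 -2.016 2.653
vertex -2.438 -1.011 2.956
endloop
endfacet
facet normal 0.111 0.575 0.810
outer loop
vertex -1.762 -1.404 3.142
vertex -2.438 -1.011 2.956
vertex -3.08 -2.424 4.047
endloop
endfacet
facet normal 0.393 0.258 -0.883
outer loop
vertex -2.438 -1.011 2.956
vertex -2.46 -2.016 2.653
vertex -3.127 -1.208 2.592
endloop
endfacet
facet normal -0.489 0.661 0.568
outer loop
vertex -2.438 -1.011 2.956
vertex -3.127 -1.208 2.592
vertex -3.08 -2.424 4.047
endloop
endfacet
facet normal 0.394 0.258 -0.882
outer loop
vertex -3.127 -1.208 2.592
vertex -2.46 -2.016 2.653
vertex -3.425 -1.878 2.263
endloop
endfacet
facet normal -0.923 0.281 0.264
outer loop
vertex -3.127 -1.208 2.592
vertex -3.425 -1.878 2.263
vertex -3.08 -2.424 4.047
endloop
endfacet
facet normal 0.393 0.257 -0.883
outer loop
vertex -3.425 -1.878 2.263
vertex -2.46 -2.016 2.653
vertex -3.158 -2.629 2.163
endloop
endfacet
facet normal -0.936 -0.343 0.076
outer loop
vertex -3.425 -1.878 2.263
vertex -3.158 -2.629 2.163
vertex -3.08 -2.424 4.047
endloop
endfacet
facet normal 0.393 0.258 -0.883
outer loop
vertex -3.158 -2.629 2.163
vertex -2.46 -2.016 2.653
vertex -2.482 -3.021 2.349
endloop
endfacet
facet normal -0.522 -0.846 0.114
outer loop
vertex -3.158 -2.629 2.163
vertex -2.482 -3.021 2.349
vertex -3.08 -2.424 4.047
endloop
endfacet
facet normal 0.394 0.258 -0.882
outer loop
vertex -2.482 -3.021 2.349
vertex -2.46 -2.016 2.653
vertex -1.793 -2.825 2.714
endloop
endfacet
facet normal 0.077 -0.932 0.355
outer loop
vertex -2.482 -3.021 2.349
vertex -1.793 -2.825 2.714
vertex -3.08 -2.424 4.047
endloop
endfacet
facet normal -0.093 0.781 -0.618
outer loop
vertex 4.035 4.162 -0.397
vertex 3.651 4.45 0.025
vertex 4.288 4.487 -0.024
endloop
endfacet
facet normal 0.845 -0.520 -0.120
outer loop
vertex 4.035 4.162 -0.397
vertex 4.288 4.487 -0.024
vertex 3.769 3.45 0.815
endloop
endfacet
facet normal -0.093 0.782 -0.616
outer loop
vertex 4.288 4.487 -0.024
vertex 3.651 4.45 0.025
vertex 4.061 4.784 0.387
endloop
endfacet
facet normal 0.866 -0.029 0.499
outer loop
vertex 4.288 4.487 -0.024
vertex 4.061 4.784 0.387
vertex 3.769 3.45 0.815
endloop
endfacet
facet normal -0.092 0.782 -0.617
outer loop
vertex 4.061 4.784 0.387
vertex 3.651 4.45 0.025
vertex 3.525 4.83 0.525
endloop
endfacet
facet normal 0.261 0.243 0.934
outer loop
vertex 4.061 4.784 0.387
vertex 3.525 4.83 0.525
vertex 3.769 3.45 0.815
endloop
endfacet
facet normal -0.093 0.781 -0.617
outer loop
vertex 3.525 4.83 0.525
vertex 3.651 4.45 0.025
vertex 3.084 4.59 0.288
endloop
endfacet
facet normal -0.509 0.090 0.856
outer loop
vertex 3.525 4.83 0.525
vertex 3.084 4.59 0.288
vertex 3.769 3.45 0.815
endloop
endfacet
facet normal -0.093 0.782 -0.617
outer loop
vertex 3.084 4.59 0.288
vertex 3.651 4.45 0.025
vertex 3.07 4.245 -0.147
endloop
endfacet
facet normal -0.870 -0.373 0.324
outer loop
vertex 3.084 4.59 0.288
vertex 3.07 4.245 -0.147
vertex 3.769 3.45 0.815
endloop
endfacet
facet normal -0.093 0.782 -0.616
outer loop
vertex 3.07 4.245 -0.147
vertex 3.651 4.45 0.025
vertex 3.493 4.055 -0.452
endloop
endfacet
facet normal -0.546 -0.796 -0.261
outer loop
vertex 3.07 4.245 -0.147
vertex 3.493 4.055 -0.452
vertex 3.769 3.45 0.815
endloop
endfacet
facet normal -0.092 0.782 -0.617
outer loop
vertex 3.493 4.055 -0.452
vertex 3.651 4.45 0.025
vertex 4.035 4.162 -0.397
endloop
endfacet
facet normal 0.217 -0.862 -0.459
outer loop
vertex 3.493 4.055 -0.452
vertex 4.035 4.162 -0.397
vertex 3.769 3.45 0.815
endloop
endfacet

endsolid


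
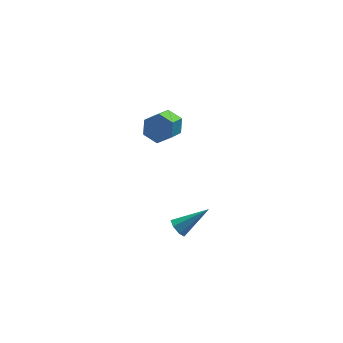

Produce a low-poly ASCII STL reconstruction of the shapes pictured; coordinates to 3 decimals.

solid 
facet normal 0.456 0.679 -0.576
outer loop
vertex -1.526 2.329 2.214
vertex -2.081 2.91 2.46
vertex -1.37 2.799 2.892
endloop
endfacet
facet normal 0.870 -0.475 0.129
outer loop
vertex -1.526 2.329 2.214
vertex -1.37 2.799 2.892
vertex -2.224 1.29 3.094
endloop
endfacet
facet normal 0.870 -0.475 0.128
outer loop
vertex -2.224 1.29 3.094
vertex -1.37 2.799 2.892
vertex -2.067 1.76 3.773
endloop
endfacet
facet normal -0.455 -0.679 0.576
outer loop
vertex -2.224 1.29 3.094
vertex -2.067 1.76 3.773
vertex -2.779 1.87 3.34
endloop
endfacet
facet normal 0.455 0.680 -0.575
outer loop
vertex -1.37 2.799 2.892
vertex -2.081 2.91 2.46
vertex -1.925 3.379 3.138
endloop
endfacet
facet normal 0.597 0.247 0.763
outer loop
vertex -1.37 2.799 2.892
vertex -1.925 3.379 3.138
vertex -2.067 1.76 3.773
endloop
endfacet
facet normal 0.597 0.247 0.763
outer loop
vertex -2.067 1.76 3.773
vertex -1.925 3.379 3.138
vertex -2.622 2.34 4.019
endloop
endfacet
facet normal -0.455 -0.679 0.576
outer loop
vertex -2.067 1.76 3.773
vertex -2.622 2.34 4.019
vertex -2.779 1.87 3.34
endloop
endfacet
facet normal 0.455 0.680 -0.575
outer loop
vertex -1.925 3.379 3.138
vertex -2.081 2.91 2.46
vertex -2.636 3.49 2.706
endloop
endfacet
facet normal -0.273 0.722 0.635
outer loop
vertex -1.925 3.379 3.138
vertex -2.636 3.49 2.706
vertex -2.622 2.34 4.019
endloop
endfacet
facet normal -0.274 0.722 0.635
outer loop
vertex -2.622 2.34 4.019
vertex -2.636 3.49 2.706
vertex -3.334 2.451 3.586
endloop
endfacet
facet normal -0.456 -0.679 0.575
outer loop
vertex -2.622 2.34 4.019
vertex -3.334 2.451 3.586
vertex -2.779 1.87 3.34
endloop
endfacet
facet normal 0.455 0.679 -0.576
outer loop
vertex -2.636 3.49 2.706
vertex -2.081 2.91 2.46
vertex -2.793 3.02 2.027
endloop
endfacet
facet normal -0.870 0.476 -0.128
outer loop
vertex -2.636 3.49 2.706
vertex -2.793 3.02 2.027
vertex -3.334 2.451 3.586
endloop
endfacet
facet normal -0.871 0.475 -0.129
outer loop
vertex -3.334 2.451 3.586
vertex -2.793 3.02 2.027
vertex -3.49 1.981 2.908
endloop
endfacet
facet normal -0.456 -0.679 0.576
outer loop
vertex -3.334 2.451 3.586
vertex -3.49 1.981 2.908
vertex -2.779 1.87 3.34
endloop
endfacet
facet normal 0.455 0.679 -0.576
outer loop
vertex -2.793 3.02 2.027
vertex -2.081 2.91 2.46
vertex -2.238 2.44 1.781
endloop
endfacet
facet normal -0.597 -0.247 -0.763
outer loop
vertex -2.793 3.02 2.027
vertex -2.238 2.44 1.781
vertex -3.49 1.981 2.908
endloop
endfacet
facet normal -0.597 -0.247 -0.763
outer loop
vertex -3.49 1.981 2.908
vertex -2.238 2.44 1.781
vertex -2.935 1.401 2.662
endloop
endfacet
facet normal -0.455 -0.680 0.575
outer loop
vertex -3.49 1.981 2.908
vertex -2.935 1.401 2.662
vertex -2.779 1.87 3.34
endloop
endfacet
facet normal 0.456 0.679 -0.575
outer loop
vertex -2.238 2.44 1.781
vertex -2.081 2.91 2.46
vertex -1.526 2.329 2.214
endloop
endfacet
facet normal 0.274 -0.722 -0.635
outer loop
vertex -2.238 2.44 1.781
vertex -1.526 2.329 2.214
vertex -2.935 1.401 2.662
endloop
endfacet
facet normal 0.273 -0.722 -0.636
outer loop
vertex -2.935 1.401 2.662
vertex -1.526 2.329 2.214
vertex -2.224 1.29 3.094
endloop
endfacet
facet normal -0.455 -0.680 0.575
outer loop
vertex -2.935 1.401 2.662
vertex -2.224 1.29 3.094
vertex -2.779 1.87 3.34
endloop
endfacet
facet normal -0.828 -0.059 -0.558
outer loop
vertex -2.841 -4.034 1.221
vertex -3.149 -4.003 1.675
vertex -2.964 -3.594 1.357
endloop
endfacet
facet normal 0.699 0.382 -0.604
outer loop
vertex -2.841 -4.034 1.221
vertex -2.964 -3.594 1.357
vertex -1.651 -3.897 2.685
endloop
endfacet
facet normal -0.828 -0.059 -0.558
outer loop
vertex -2.964 -3.594 1.357
vertex -3.149 -4.003 1.675
vertex -3.227 -3.461 1.733
endloop
endfacet
facet normal 0.324 0.940 -0.106
outer loop
vertex -2.964 -3.594 1.357
vertex -3.227 -3.461 1.733
vertex -1.651 -3.897 2.685
endloop
endfacet
facet normal -0.828 -0.059 -0.558
outer loop
vertex -3.227 -3.461 1.733
vertex -3.149 -4.003 1.675
vertex -3.431 -3.737 2.065
endloop
endfacet
facet normal -0.132 0.801 0.585
outer loop
vertex -3.227 -3.461 1.733
vertex -3.431 -3.737 2.065
vertex -1.651 -3.897 2.685
endloop
endfacet
facet normal -0.828 -0.059 -0.558
outer loop
vertex -3.431 -3.737 2.065
vertex -3.149 -4.003 1.675
vertex -3.423 -4.212 2.103
endloop
endfacet
facet normal -0.322 0.070 0.944
outer loop
vertex -3.431 -3.737 2.065
vertex -3.423 -4.212 2.103
vertex -1.651 -3.897 2.685
endloop
endfacet
facet normal -0.828 -0.058 -0.558
outer loop
vertex -3.423 -4.212 2.103
vertex -3.149 -4.003 1.675
vertex -3.209 -4.53 1.819
endloop
endfacet
facet normal -0.107 -0.701 0.705
outer loop
vertex -3.423 -4.212 2.103
vertex -3.209 -4.53 1.819
vertex -1.651 -3.897 2.685
endloop
endfacet
facet normal -0.828 -0.058 -0.557
outer loop
vertex -3.209 -4.53 1.819
vertex -3.149 -4.003 1.675
vertex -2.95 -4.451 1.426
endloop
endfacet
facet normal 0.354 -0.934 0.046
outer loop
vertex -3.209 -4.53 1.819
vertex -2.95 -4.451 1.426
vertex -1.651 -3.897 2.685
endloop
endfacet
facet normal -0.828 -0.058 -0.558
outer loop
vertex -2.95 -4.451 1.426
vertex -3.149 -4.003 1.675
vertex -2.841 -4.034 1.221
endloop
endfacet
facet normal 0.713 -0.451 -0.537
outer loop
vertex -2.95 -4.451 1.426
vertex -2.841 -4.034 1.221
vertex -1.651 -3.897 2.685
endloop
endfacet

endsolid


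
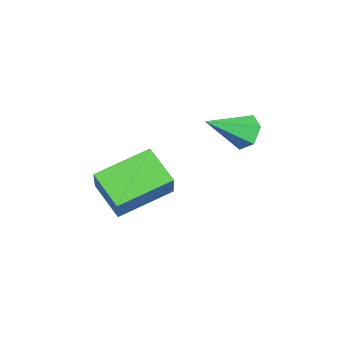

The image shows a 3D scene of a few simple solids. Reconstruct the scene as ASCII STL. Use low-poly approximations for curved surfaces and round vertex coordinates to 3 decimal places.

solid 
facet normal -0.459 0.725 -0.513
outer loop
vertex -3.095 4.221 -3.003
vertex -3.649 3.937 -2.909
vertex -3.439 4.363 -2.495
endloop
endfacet
facet normal 0.816 0.359 0.453
outer loop
vertex -3.095 4.221 -3.003
vertex -3.439 4.363 -2.495
vertex -2.971 2.863 -2.151
endloop
endfacet
facet normal -0.459 0.725 -0.513
outer loop
vertex -3.439 4.363 -2.495
vertex -3.649 3.937 -2.909
vertex -3.993 4.079 -2.401
endloop
endfacet
facet normal 0.044 0.236 0.971
outer loop
vertex -3.439 4.363 -2.495
vertex -3.993 4.079 -2.401
vertex -2.971 2.863 -2.151
endloop
endfacet
facet normal -0.458 0.726 -0.513
outer loop
vertex -3.993 4.079 -2.401
vertex -3.649 3.937 -2.909
vertex -4.204 3.653 -2.815
endloop
endfacet
facet normal -0.614 -0.373 0.696
outer loop
vertex -3.993 4.079 -2.401
vertex -4.204 3.653 -2.815
vertex -2.971 2.863 -2.151
endloop
endfacet
facet normal -0.458 0.726 -0.512
outer loop
vertex -4.204 3.653 -2.815
vertex -3.649 3.937 -2.909
vertex -3.86 3.512 -3.323
endloop
endfacet
facet normal -0.499 -0.861 -0.099
outer loop
vertex -4.204 3.653 -2.815
vertex -3.86 3.512 -3.323
vertex -2.971 2.863 -2.151
endloop
endfacet
facet normal -0.459 0.726 -0.512
outer loop
vertex -3.86 3.512 -3.323
vertex -3.649 3.937 -2.909
vertex -3.305 3.796 -3.418
endloop
endfacet
facet normal 0.273 -0.739 -0.616
outer loop
vertex -3.86 3.512 -3.323
vertex -3.305 3.796 -3.418
vertex -2.971 2.863 -2.151
endloop
endfacet
facet normal -0.459 0.726 -0.512
outer loop
vertex -3.305 3.796 -3.418
vertex -3.649 3.937 -2.909
vertex -3.095 4.221 -3.003
endloop
endfacet
facet normal 0.932 -0.128 -0.340
outer loop
vertex -3.305 3.796 -3.418
vertex -3.095 4.221 -3.003
vertex -2.971 2.863 -2.151
endloop
endfacet
facet normal -0.628 -0.120 -0.769
outer loop
vertex -2.128 1.467 -3.373
vertex -1.424 2.245 -4.07
vertex -1.182 0.106 -3.934
endloop
endfacet
facet normal -0.559 -0.617 0.553
outer loop
vertex -0.296 0.275 -2.85
vertex -2.128 1.467 -3.373
vertex -1.182 0.106 -3.934
endloop
endfacet
facet normal -0.628 -0.120 -0.769
outer loop
vertex -1.182 0.106 -3.934
vertex -1.424 2.245 -4.07
vertex -0.477 0.884 -4.631
endloop
endfacet
facet normal 0.541 -0.778 -0.321
outer loop
vertex -0.477 0.884 -4.631
vertex -0.296 0.275 -2.85
vertex -1.182 0.106 -3.934
endloop
endfacet
facet normal -0.541 0.777 0.321
outer loop
vertex -2.128 1.467 -3.373
vertex -0.538 2.414 -2.986
vertex -1.424 2.245 -4.07
endloop
endfacet
facet normal -0.560 -0.617 0.553
outer loop
vertex -1.243 1.636 -2.289
vertex -2.128 1.467 -3.373
vertex -0.296 0.275 -2.85
endloop
endfacet
facet normal -0.541 0.777 0.321
outer loop
vertex -1.243 1.636 -2.289
vertex -0.538 2.414 -2.986
vertex -2.128 1.467 -3.373
endloop
endfacet
facet normal 0.559 0.617 -0.553
outer loop
vertex -1.424 2.245 -4.07
vertex -0.538 2.414 -2.986
vertex -0.477 0.884 -4.631
endloop
endfacet
facet normal 0.541 -0.777 -0.321
outer loop
vertex 0.408 1.053 -3.547
vertex -0.296 0.275 -2.85
vertex -0.477 0.884 -4.631
endloop
endfacet
facet normal 0.560 0.617 -0.553
outer loop
vertex -0.477 0.884 -4.631
vertex -0.538 2.414 -2.986
vertex 0.408 1.053 -3.547
endloop
endfacet
facet normal 0.628 0.120 0.769
outer loop
vertex 0.408 1.053 -3.547
vertex -1.243 1.636 -2.289
vertex -0.296 0.275 -2.85
endloop
endfacet
facet normal 0.628 0.120 0.769
outer loop
vertex -0.538 2.414 -2.986
vertex -1.243 1.636 -2.289
vertex 0.408 1.053 -3.547
endloop
endfacet

endsolid


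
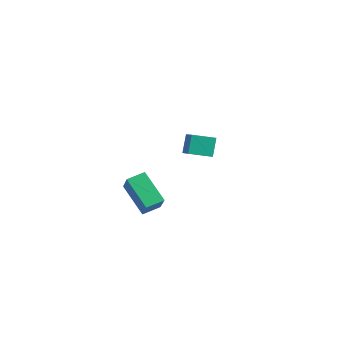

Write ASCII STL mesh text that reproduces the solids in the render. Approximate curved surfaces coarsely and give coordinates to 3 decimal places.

solid 
facet normal -0.609 -0.753 0.250
outer loop
vertex -3.847 2.563 0.763
vertex -4.798 3.116 0.108
vertex -3.514 1.966 -0.224
endloop
endfacet
facet normal 0.743 -0.432 0.512
outer loop
vertex -2.722 2.944 -0.548
vertex -3.847 2.563 0.763
vertex -3.514 1.966 -0.224
endloop
endfacet
facet normal -0.609 -0.753 0.250
outer loop
vertex -3.514 1.966 -0.224
vertex -4.798 3.116 0.108
vertex -4.465 2.519 -0.879
endloop
endfacet
facet normal 0.277 -0.497 -0.822
outer loop
vertex -4.465 2.519 -0.879
vertex -2.722 2.944 -0.548
vertex -3.514 1.966 -0.224
endloop
endfacet
facet normal -0.277 0.497 0.822
outer loop
vertex -3.847 2.563 0.763
vertex -4.006 4.094 -0.216
vertex -4.798 3.116 0.108
endloop
endfacet
facet normal 0.743 -0.432 0.512
outer loop
vertex -3.055 3.541 0.439
vertex -3.847 2.563 0.763
vertex -2.722 2.944 -0.548
endloop
endfacet
facet normal -0.277 0.497 0.822
outer loop
vertex -3.055 3.541 0.439
vertex -4.006 4.094 -0.216
vertex -3.847 2.563 0.763
endloop
endfacet
facet normal -0.743 0.432 -0.512
outer loop
vertex -4.798 3.116 0.108
vertex -4.006 4.094 -0.216
vertex -4.465 2.519 -0.879
endloop
endfacet
facet normal 0.277 -0.497 -0.822
outer loop
vertex -3.673 3.497 -1.203
vertex -2.722 2.944 -0.548
vertex -4.465 2.519 -0.879
endloop
endfacet
facet normal -0.743 0.432 -0.512
outer loop
vertex -4.465 2.519 -0.879
vertex -4.006 4.094 -0.216
vertex -3.673 3.497 -1.203
endloop
endfacet
facet normal 0.609 0.753 -0.250
outer loop
vertex -3.673 3.497 -1.203
vertex -3.055 3.541 0.439
vertex -2.722 2.944 -0.548
endloop
endfacet
facet normal 0.609 0.753 -0.250
outer loop
vertex -4.006 4.094 -0.216
vertex -3.055 3.541 0.439
vertex -3.673 3.497 -1.203
endloop
endfacet
facet normal -0.531 0.324 -0.783
outer loop
vertex -2.477 -3.533 0.51
vertex -2.201 -2.603 0.708
vertex -0.933 -3.749 -0.628
endloop
endfacet
facet normal -0.279 -0.939 -0.200
outer loop
vertex -0.199 -4.197 0.452
vertex -2.477 -3.533 0.51
vertex -0.933 -3.749 -0.628
endloop
endfacet
facet normal -0.531 0.324 -0.783
outer loop
vertex -0.933 -3.749 -0.628
vertex -2.201 -2.603 0.708
vertex -0.657 -2.819 -0.43
endloop
endfacet
facet normal 0.800 -0.112 -0.590
outer loop
vertex -0.657 -2.819 -0.43
vertex -0.199 -4.197 0.452
vertex -0.933 -3.749 -0.628
endloop
endfacet
facet normal -0.800 0.112 0.590
outer loop
vertex -2.477 -3.533 0.51
vertex -1.467 -3.051 1.788
vertex -2.201 -2.603 0.708
endloop
endfacet
facet normal -0.279 -0.939 -0.200
outer loop
vertex -1.743 -3.981 1.59
vertex -2.477 -3.533 0.51
vertex -0.199 -4.197 0.452
endloop
endfacet
facet normal -0.800 0.112 0.590
outer loop
vertex -1.743 -3.981 1.59
vertex -1.467 -3.051 1.788
vertex -2.477 -3.533 0.51
endloop
endfacet
facet normal 0.279 0.939 0.200
outer loop
vertex -2.201 -2.603 0.708
vertex -1.467 -3.051 1.788
vertex -0.657 -2.819 -0.43
endloop
endfacet
facet normal 0.800 -0.112 -0.590
outer loop
vertex 0.077 -3.267 0.65
vertex -0.199 -4.197 0.452
vertex -0.657 -2.819 -0.43
endloop
endfacet
facet normal 0.279 0.939 0.200
outer loop
vertex -0.657 -2.819 -0.43
vertex -1.467 -3.051 1.788
vertex 0.077 -3.267 0.65
endloop
endfacet
facet normal 0.531 -0.324 0.783
outer loop
vertex 0.077 -3.267 0.65
vertex -1.743 -3.981 1.59
vertex -0.199 -4.197 0.452
endloop
endfacet
facet normal 0.531 -0.324 0.783
outer loop
vertex -1.467 -3.051 1.788
vertex -1.743 -3.981 1.59
vertex 0.077 -3.267 0.65
endloop
endfacet

endsolid


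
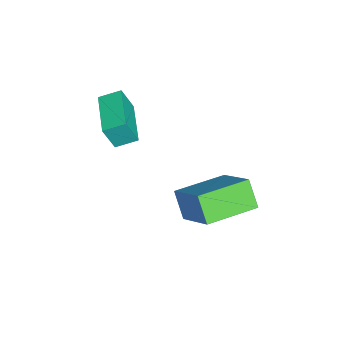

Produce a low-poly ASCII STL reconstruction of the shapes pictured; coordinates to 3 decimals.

solid 
facet normal -0.983 -0.180 0.046
outer loop
vertex 0.24 -4.515 1.568
vertex 0.102 -3.673 1.912
vertex 0.111 -4.089 0.475
endloop
endfacet
facet normal 0.150 -0.915 -0.374
outer loop
vertex 1.978 -3.747 0.388
vertex 0.24 -4.515 1.568
vertex 0.111 -4.089 0.475
endloop
endfacet
facet normal -0.983 -0.180 0.046
outer loop
vertex 0.111 -4.089 0.475
vertex 0.102 -3.673 1.912
vertex -0.027 -3.247 0.819
endloop
endfacet
facet normal -0.109 0.361 -0.926
outer loop
vertex -0.027 -3.247 0.819
vertex 1.978 -3.747 0.388
vertex 0.111 -4.089 0.475
endloop
endfacet
facet normal 0.109 -0.361 0.926
outer loop
vertex 0.24 -4.515 1.568
vertex 1.969 -3.331 1.825
vertex 0.102 -3.673 1.912
endloop
endfacet
facet normal 0.150 -0.915 -0.374
outer loop
vertex 2.107 -4.173 1.481
vertex 0.24 -4.515 1.568
vertex 1.978 -3.747 0.388
endloop
endfacet
facet normal 0.109 -0.361 0.926
outer loop
vertex 2.107 -4.173 1.481
vertex 1.969 -3.331 1.825
vertex 0.24 -4.515 1.568
endloop
endfacet
facet normal -0.150 0.915 0.374
outer loop
vertex 0.102 -3.673 1.912
vertex 1.969 -3.331 1.825
vertex -0.027 -3.247 0.819
endloop
endfacet
facet normal -0.109 0.361 -0.926
outer loop
vertex 1.84 -2.905 0.732
vertex 1.978 -3.747 0.388
vertex -0.027 -3.247 0.819
endloop
endfacet
facet normal -0.150 0.915 0.374
outer loop
vertex -0.027 -3.247 0.819
vertex 1.969 -3.331 1.825
vertex 1.84 -2.905 0.732
endloop
endfacet
facet normal 0.983 0.180 -0.046
outer loop
vertex 1.84 -2.905 0.732
vertex 2.107 -4.173 1.481
vertex 1.978 -3.747 0.388
endloop
endfacet
facet normal 0.983 0.180 -0.046
outer loop
vertex 1.969 -3.331 1.825
vertex 2.107 -4.173 1.481
vertex 1.84 -2.905 0.732
endloop
endfacet
facet normal -0.530 0.847 -0.040
outer loop
vertex 1.872 0.204 -1.171
vertex 3.243 1.125 0.174
vertex 2.546 0.581 -2.116
endloop
endfacet
facet normal -0.644 -0.432 -0.632
outer loop
vertex 3.637 -1.165 -2.034
vertex 1.872 0.204 -1.171
vertex 2.546 0.581 -2.116
endloop
endfacet
facet normal -0.529 0.848 -0.040
outer loop
vertex 2.546 0.581 -2.116
vertex 3.243 1.125 0.174
vertex 3.917 1.501 -0.771
endloop
endfacet
facet normal 0.552 0.309 -0.774
outer loop
vertex 3.917 1.501 -0.771
vertex 3.637 -1.165 -2.034
vertex 2.546 0.581 -2.116
endloop
endfacet
facet normal -0.552 -0.309 0.774
outer loop
vertex 1.872 0.204 -1.171
vertex 4.334 -0.621 0.256
vertex 3.243 1.125 0.174
endloop
endfacet
facet normal -0.644 -0.432 -0.631
outer loop
vertex 2.963 -1.541 -1.089
vertex 1.872 0.204 -1.171
vertex 3.637 -1.165 -2.034
endloop
endfacet
facet normal -0.552 -0.309 0.774
outer loop
vertex 2.963 -1.541 -1.089
vertex 4.334 -0.621 0.256
vertex 1.872 0.204 -1.171
endloop
endfacet
facet normal 0.644 0.432 0.631
outer loop
vertex 3.243 1.125 0.174
vertex 4.334 -0.621 0.256
vertex 3.917 1.501 -0.771
endloop
endfacet
facet normal 0.552 0.309 -0.774
outer loop
vertex 5.008 -0.244 -0.689
vertex 3.637 -1.165 -2.034
vertex 3.917 1.501 -0.771
endloop
endfacet
facet normal 0.644 0.432 0.632
outer loop
vertex 3.917 1.501 -0.771
vertex 4.334 -0.621 0.256
vertex 5.008 -0.244 -0.689
endloop
endfacet
facet normal 0.529 -0.847 0.041
outer loop
vertex 5.008 -0.244 -0.689
vertex 2.963 -1.541 -1.089
vertex 3.637 -1.165 -2.034
endloop
endfacet
facet normal 0.530 -0.847 0.040
outer loop
vertex 4.334 -0.621 0.256
vertex 2.963 -1.541 -1.089
vertex 5.008 -0.244 -0.689
endloop
endfacet

endsolid


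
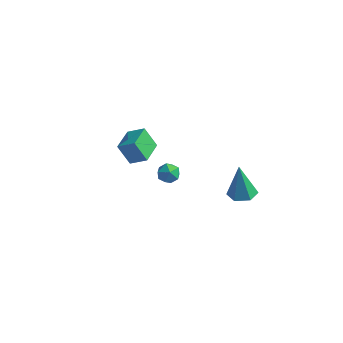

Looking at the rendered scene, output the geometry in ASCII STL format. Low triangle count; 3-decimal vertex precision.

solid 
facet normal -0.790 -0.071 0.608
outer loop
vertex -0.186 -1.591 2.794
vertex 0.031 -2.154 3.01
vertex 0.206 -1.61 3.301
endloop
endfacet
facet normal -0.615 0.611 0.499
outer loop
vertex -0.186 -1.591 2.794
vertex 0.206 -1.61 3.301
vertex 0.286 -1.161 2.85
endloop
endfacet
facet normal -0.646 0.736 -0.204
outer loop
vertex -0.186 -1.591 2.794
vertex 0.286 -1.161 2.85
vertex 0.162 -1.428 2.28
endloop
endfacet
facet normal -0.840 0.131 -0.527
outer loop
vertex -0.186 -1.591 2.794
vertex 0.162 -1.428 2.28
vertex 0.004 -2.041 2.379
endloop
endfacet
facet normal -0.929 -0.368 -0.026
outer loop
vertex -0.186 -1.591 2.794
vertex 0.004 -2.041 2.379
vertex 0.031 -2.154 3.01
endloop
endfacet
facet normal 0.061 0.702 0.710
outer loop
vertex 0.286 -1.161 2.85
vertex 0.206 -1.61 3.301
vertex 0.796 -1.459 3.101
endloop
endfacet
facet normal -0.223 -0.403 0.888
outer loop
vertex 0.206 -1.61 3.301
vertex 0.031 -2.154 3.01
vertex 0.638 -2.072 3.2
endloop
endfacet
facet normal -0.448 -0.883 -0.139
outer loop
vertex 0.031 -2.154 3.01
vertex 0.004 -2.041 2.379
vertex 0.514 -2.339 2.63
endloop
endfacet
facet normal -0.303 -0.075 -0.950
outer loop
vertex 0.004 -2.041 2.379
vertex 0.162 -1.428 2.28
vertex 0.594 -1.89 2.179
endloop
endfacet
facet normal 0.011 0.905 -0.426
outer loop
vertex 0.162 -1.428 2.28
vertex 0.286 -1.161 2.85
vertex 0.769 -1.346 2.47
endloop
endfacet
facet normal 0.840 -0.131 0.527
outer loop
vertex 0.986 -1.909 2.686
vertex 0.796 -1.459 3.101
vertex 0.638 -2.072 3.2
endloop
endfacet
facet normal 0.646 -0.736 0.204
outer loop
vertex 0.986 -1.909 2.686
vertex 0.638 -2.072 3.2
vertex 0.514 -2.339 2.63
endloop
endfacet
facet normal 0.615 -0.611 -0.499
outer loop
vertex 0.986 -1.909 2.686
vertex 0.514 -2.339 2.63
vertex 0.594 -1.89 2.179
endloop
endfacet
facet normal 0.790 0.071 -0.608
outer loop
vertex 0.986 -1.909 2.686
vertex 0.594 -1.89 2.179
vertex 0.769 -1.346 2.47
endloop
endfacet
facet normal 0.929 0.368 0.026
outer loop
vertex 0.986 -1.909 2.686
vertex 0.769 -1.346 2.47
vertex 0.796 -1.459 3.101
endloop
endfacet
facet normal 0.303 0.075 0.950
outer loop
vertex 0.638 -2.072 3.2
vertex 0.796 -1.459 3.101
vertex 0.206 -1.61 3.301
endloop
endfacet
facet normal -0.011 -0.905 0.426
outer loop
vertex 0.514 -2.339 2.63
vertex 0.638 -2.072 3.2
vertex 0.031 -2.154 3.01
endloop
endfacet
facet normal -0.061 -0.702 -0.710
outer loop
vertex 0.594 -1.89 2.179
vertex 0.514 -2.339 2.63
vertex 0.004 -2.041 2.379
endloop
endfacet
facet normal 0.223 0.403 -0.888
outer loop
vertex 0.769 -1.346 2.47
vertex 0.594 -1.89 2.179
vertex 0.162 -1.428 2.28
endloop
endfacet
facet normal 0.448 0.883 0.139
outer loop
vertex 0.796 -1.459 3.101
vertex 0.769 -1.346 2.47
vertex 0.286 -1.161 2.85
endloop
endfacet
facet normal 0.160 -0.093 -0.983
outer loop
vertex 3.731 0.406 0.145
vertex 3.101 0.843 0.001
vertex 3.799 1.181 0.083
endloop
endfacet
facet normal 0.872 -0.038 0.488
outer loop
vertex 3.731 0.406 0.145
vertex 3.799 1.181 0.083
vertex 2.799 1.017 1.859
endloop
endfacet
facet normal 0.160 -0.093 -0.983
outer loop
vertex 3.799 1.181 0.083
vertex 3.101 0.843 0.001
vertex 3.169 1.617 -0.061
endloop
endfacet
facet normal 0.480 0.807 0.345
outer loop
vertex 3.799 1.181 0.083
vertex 3.169 1.617 -0.061
vertex 2.799 1.017 1.859
endloop
endfacet
facet normal 0.159 -0.093 -0.983
outer loop
vertex 3.169 1.617 -0.061
vertex 3.101 0.843 0.001
vertex 2.471 1.279 -0.142
endloop
endfacet
facet normal -0.446 0.875 0.188
outer loop
vertex 3.169 1.617 -0.061
vertex 2.471 1.279 -0.142
vertex 2.799 1.017 1.859
endloop
endfacet
facet normal 0.159 -0.093 -0.983
outer loop
vertex 2.471 1.279 -0.142
vertex 3.101 0.843 0.001
vertex 2.403 0.505 -0.08
endloop
endfacet
facet normal -0.980 0.100 0.174
outer loop
vertex 2.471 1.279 -0.142
vertex 2.403 0.505 -0.08
vertex 2.799 1.017 1.859
endloop
endfacet
facet normal 0.159 -0.093 -0.983
outer loop
vertex 2.403 0.505 -0.08
vertex 3.101 0.843 0.001
vertex 3.033 0.068 0.063
endloop
endfacet
facet normal -0.588 -0.744 0.317
outer loop
vertex 2.403 0.505 -0.08
vertex 3.033 0.068 0.063
vertex 2.799 1.017 1.859
endloop
endfacet
facet normal 0.160 -0.093 -0.983
outer loop
vertex 3.033 0.068 0.063
vertex 3.101 0.843 0.001
vertex 3.731 0.406 0.145
endloop
endfacet
facet normal 0.338 -0.813 0.474
outer loop
vertex 3.033 0.068 0.063
vertex 3.731 0.406 0.145
vertex 2.799 1.017 1.859
endloop
endfacet
facet normal -0.523 -0.026 0.852
outer loop
vertex -3.323 1.734 0.401
vertex -3.5 3.151 0.336
vertex -4.234 1.594 -0.162
endloop
endfacet
facet normal 0.124 -0.991 0.045
outer loop
vertex -3.54 1.629 -1.296
vertex -3.323 1.734 0.401
vertex -4.234 1.594 -0.162
endloop
endfacet
facet normal -0.523 -0.026 0.852
outer loop
vertex -4.234 1.594 -0.162
vertex -3.5 3.151 0.336
vertex -4.411 3.012 -0.227
endloop
endfacet
facet normal -0.844 -0.129 -0.521
outer loop
vertex -4.411 3.012 -0.227
vertex -3.54 1.629 -1.296
vertex -4.234 1.594 -0.162
endloop
endfacet
facet normal 0.844 0.129 0.521
outer loop
vertex -3.323 1.734 0.401
vertex -2.806 3.186 -0.798
vertex -3.5 3.151 0.336
endloop
endfacet
facet normal 0.123 -0.991 0.046
outer loop
vertex -2.629 1.768 -0.733
vertex -3.323 1.734 0.401
vertex -3.54 1.629 -1.296
endloop
endfacet
facet normal 0.844 0.129 0.520
outer loop
vertex -2.629 1.768 -0.733
vertex -2.806 3.186 -0.798
vertex -3.323 1.734 0.401
endloop
endfacet
facet normal -0.123 0.991 -0.045
outer loop
vertex -3.5 3.151 0.336
vertex -2.806 3.186 -0.798
vertex -4.411 3.012 -0.227
endloop
endfacet
facet normal -0.844 -0.129 -0.520
outer loop
vertex -3.717 3.046 -1.361
vertex -3.54 1.629 -1.296
vertex -4.411 3.012 -0.227
endloop
endfacet
facet normal -0.124 0.991 -0.046
outer loop
vertex -4.411 3.012 -0.227
vertex -2.806 3.186 -0.798
vertex -3.717 3.046 -1.361
endloop
endfacet
facet normal 0.523 0.026 -0.852
outer loop
vertex -3.717 3.046 -1.361
vertex -2.629 1.768 -0.733
vertex -3.54 1.629 -1.296
endloop
endfacet
facet normal 0.523 0.026 -0.852
outer loop
vertex -2.806 3.186 -0.798
vertex -2.629 1.768 -0.733
vertex -3.717 3.046 -1.361
endloop
endfacet

endsolid
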